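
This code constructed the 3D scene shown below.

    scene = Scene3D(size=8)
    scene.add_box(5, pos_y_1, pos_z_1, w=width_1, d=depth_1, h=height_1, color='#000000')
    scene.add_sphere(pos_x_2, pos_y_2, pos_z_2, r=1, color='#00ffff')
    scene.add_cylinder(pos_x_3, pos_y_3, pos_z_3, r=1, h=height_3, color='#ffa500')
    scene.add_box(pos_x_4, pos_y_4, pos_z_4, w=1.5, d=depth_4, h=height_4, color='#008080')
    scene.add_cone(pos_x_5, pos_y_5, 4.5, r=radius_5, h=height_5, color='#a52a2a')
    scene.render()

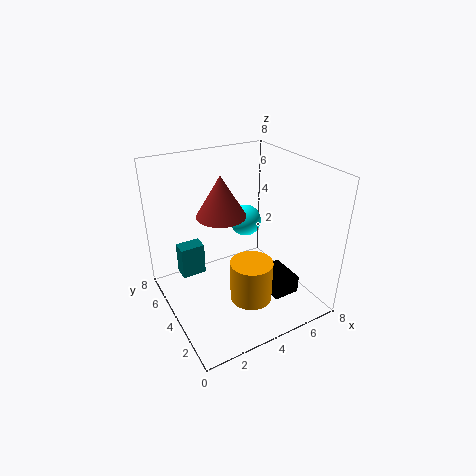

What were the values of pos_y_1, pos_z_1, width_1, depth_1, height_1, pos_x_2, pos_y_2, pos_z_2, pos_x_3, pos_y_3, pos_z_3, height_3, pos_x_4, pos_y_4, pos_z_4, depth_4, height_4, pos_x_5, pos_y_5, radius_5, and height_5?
pos_y_1 = 1.5
pos_z_1 = 1
width_1 = 1.5
depth_1 = 2
height_1 = 1
pos_x_2 = 6
pos_y_2 = 6.5
pos_z_2 = 3.5
pos_x_3 = 3
pos_y_3 = 1
pos_z_3 = 2.5
height_3 = 2
pos_x_4 = 1.5
pos_y_4 = 6.5
pos_z_4 = 0.5
depth_4 = 1
height_4 = 2
pos_x_5 = 4
pos_y_5 = 6
radius_5 = 1.5
height_5 = 2.5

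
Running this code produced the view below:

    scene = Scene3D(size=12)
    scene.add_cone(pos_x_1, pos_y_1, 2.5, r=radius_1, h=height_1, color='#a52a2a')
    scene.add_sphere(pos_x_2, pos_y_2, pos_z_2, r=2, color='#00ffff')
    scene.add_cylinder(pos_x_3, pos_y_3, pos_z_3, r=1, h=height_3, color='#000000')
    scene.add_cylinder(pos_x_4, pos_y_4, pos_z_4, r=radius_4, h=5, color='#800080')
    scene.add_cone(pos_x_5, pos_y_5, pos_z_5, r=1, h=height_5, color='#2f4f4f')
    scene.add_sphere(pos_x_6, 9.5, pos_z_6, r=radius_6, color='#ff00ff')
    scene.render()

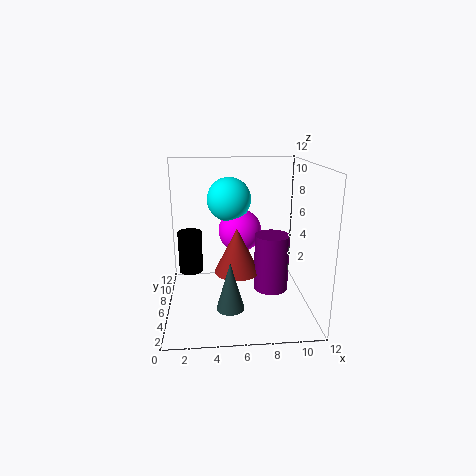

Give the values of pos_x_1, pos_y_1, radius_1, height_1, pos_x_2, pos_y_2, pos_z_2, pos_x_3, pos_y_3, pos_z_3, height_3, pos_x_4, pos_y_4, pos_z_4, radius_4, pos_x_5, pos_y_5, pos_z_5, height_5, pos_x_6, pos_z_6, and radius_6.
pos_x_1 = 6, pos_y_1 = 7, radius_1 = 2, height_1 = 4, pos_x_2 = 5.5, pos_y_2 = 9.5, pos_z_2 = 8.5, pos_x_3 = 2, pos_y_3 = 6.5, pos_z_3 = 3, height_3 = 3.5, pos_x_4 = 9, pos_y_4 = 6.5, pos_z_4 = 1, radius_4 = 1.5, pos_x_5 = 5, pos_y_5 = 1, pos_z_5 = 2.5, height_5 = 3.5, pos_x_6 = 6.5, pos_z_6 = 5.5, radius_6 = 2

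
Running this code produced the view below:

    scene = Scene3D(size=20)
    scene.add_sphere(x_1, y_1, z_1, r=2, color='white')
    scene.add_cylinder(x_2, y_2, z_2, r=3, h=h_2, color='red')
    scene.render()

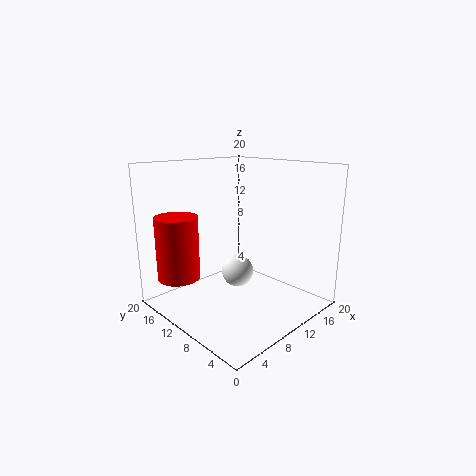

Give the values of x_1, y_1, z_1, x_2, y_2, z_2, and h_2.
x_1 = 7, y_1 = 7, z_1 = 7, x_2 = 4, y_2 = 16, z_2 = 4, h_2 = 9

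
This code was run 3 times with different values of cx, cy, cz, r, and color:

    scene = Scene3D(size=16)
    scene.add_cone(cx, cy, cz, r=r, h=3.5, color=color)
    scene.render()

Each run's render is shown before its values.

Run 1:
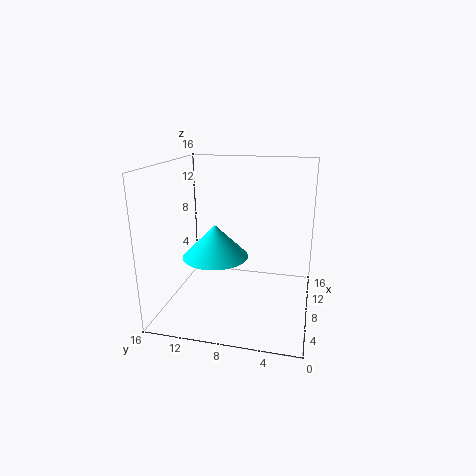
cx = 6, cy = 10, cz = 6.5, r = 3.5, color = 'cyan'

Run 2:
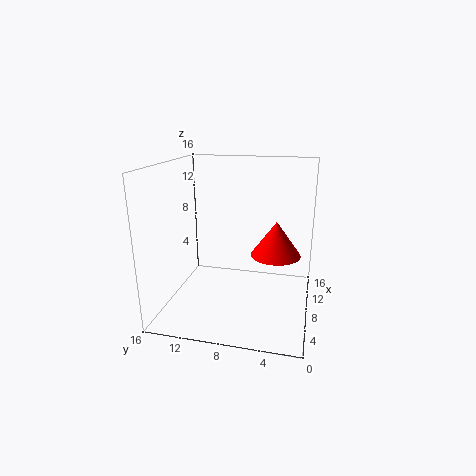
cx = 5.5, cy = 3.5, cz = 7.5, r = 2.5, color = 'red'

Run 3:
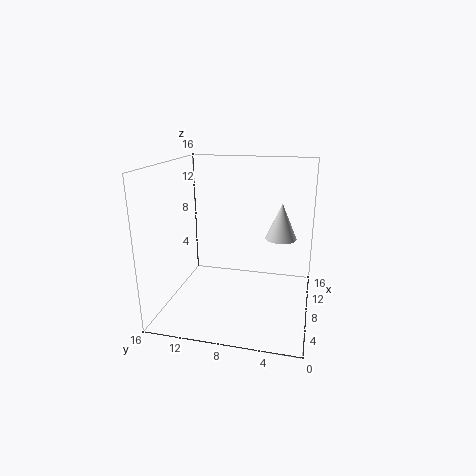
cx = 5, cy = 3, cz = 9.5, r = 1.5, color = 'lightgray'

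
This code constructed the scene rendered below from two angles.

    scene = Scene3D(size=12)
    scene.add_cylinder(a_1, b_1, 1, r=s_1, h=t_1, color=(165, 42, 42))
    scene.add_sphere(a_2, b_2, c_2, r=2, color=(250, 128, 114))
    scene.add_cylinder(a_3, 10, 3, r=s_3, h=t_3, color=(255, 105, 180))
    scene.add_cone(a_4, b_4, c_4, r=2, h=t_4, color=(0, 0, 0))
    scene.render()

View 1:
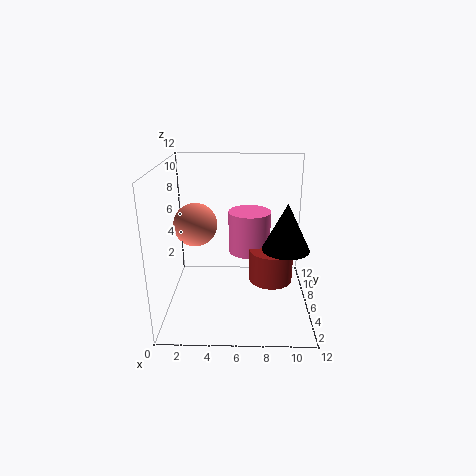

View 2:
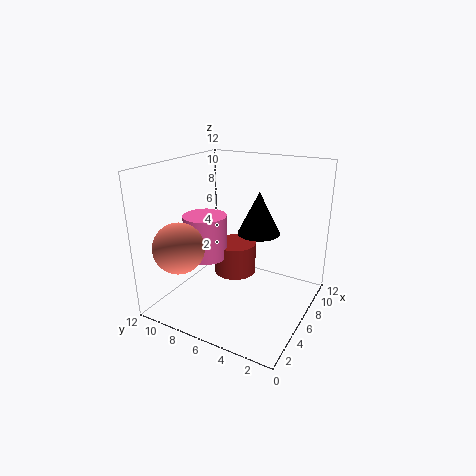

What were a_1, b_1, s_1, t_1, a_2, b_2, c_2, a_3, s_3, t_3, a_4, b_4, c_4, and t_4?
a_1 = 9, b_1 = 8, s_1 = 2, t_1 = 3, a_2 = 2, b_2 = 9, c_2 = 6, a_3 = 7, s_3 = 2, t_3 = 4, a_4 = 10, b_4 = 6, c_4 = 5, t_4 = 4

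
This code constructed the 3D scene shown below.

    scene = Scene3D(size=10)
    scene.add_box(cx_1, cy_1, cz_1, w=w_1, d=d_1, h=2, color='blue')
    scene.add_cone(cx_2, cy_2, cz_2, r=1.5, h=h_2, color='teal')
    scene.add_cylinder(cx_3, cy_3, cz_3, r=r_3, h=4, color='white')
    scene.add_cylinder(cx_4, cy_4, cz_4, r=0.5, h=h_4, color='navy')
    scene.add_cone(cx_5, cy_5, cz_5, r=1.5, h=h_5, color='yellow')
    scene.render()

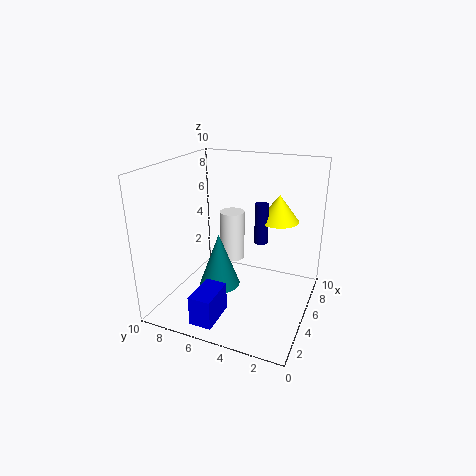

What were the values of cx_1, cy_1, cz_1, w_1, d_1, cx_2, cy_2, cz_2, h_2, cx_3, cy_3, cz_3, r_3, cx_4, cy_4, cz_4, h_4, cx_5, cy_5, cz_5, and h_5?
cx_1 = 0.5, cy_1 = 5, cz_1 = 0.5, w_1 = 2.5, d_1 = 1.5, cx_2 = 5, cy_2 = 6.5, cz_2 = 1, h_2 = 4, cx_3 = 8.5, cy_3 = 7, cz_3 = 1.5, r_3 = 1, cx_4 = 7, cy_4 = 4, cz_4 = 4, h_4 = 3, cx_5 = 8, cy_5 = 3, cz_5 = 5.5, h_5 = 2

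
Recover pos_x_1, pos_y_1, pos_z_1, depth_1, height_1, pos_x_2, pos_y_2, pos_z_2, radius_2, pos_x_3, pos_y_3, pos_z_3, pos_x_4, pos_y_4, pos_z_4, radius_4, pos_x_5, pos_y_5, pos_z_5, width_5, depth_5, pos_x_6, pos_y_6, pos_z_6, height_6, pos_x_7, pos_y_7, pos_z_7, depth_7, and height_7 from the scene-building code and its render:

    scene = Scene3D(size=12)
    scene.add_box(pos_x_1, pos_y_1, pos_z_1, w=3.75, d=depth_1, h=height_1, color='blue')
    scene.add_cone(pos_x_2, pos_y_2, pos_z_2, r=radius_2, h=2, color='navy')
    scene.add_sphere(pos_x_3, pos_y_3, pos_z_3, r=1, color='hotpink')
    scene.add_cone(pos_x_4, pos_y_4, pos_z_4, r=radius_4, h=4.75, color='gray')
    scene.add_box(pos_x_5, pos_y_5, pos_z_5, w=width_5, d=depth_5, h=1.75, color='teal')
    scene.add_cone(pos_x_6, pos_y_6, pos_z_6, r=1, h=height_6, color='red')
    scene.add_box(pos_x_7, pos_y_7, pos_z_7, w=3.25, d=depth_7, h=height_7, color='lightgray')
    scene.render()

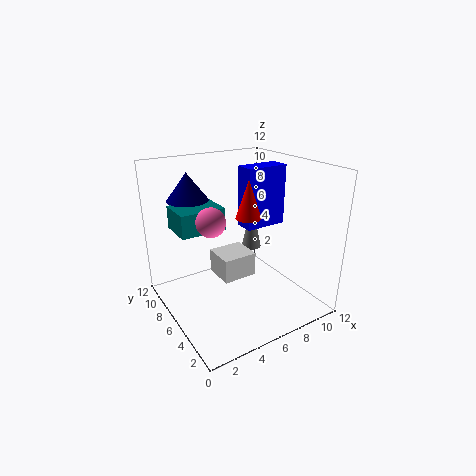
pos_x_1 = 7.25
pos_y_1 = 6.25
pos_z_1 = 6.25
depth_1 = 1.75
height_1 = 5.25
pos_x_2 = 1.75
pos_y_2 = 6
pos_z_2 = 10
radius_2 = 1.5
pos_x_3 = 2
pos_y_3 = 3
pos_z_3 = 9.25
pos_x_4 = 10.5
pos_y_4 = 10.5
pos_z_4 = 2.25
radius_4 = 1
pos_x_5 = 0.75
pos_y_5 = 5
pos_z_5 = 7.5
width_5 = 3.5
depth_5 = 2.75
pos_x_6 = 6
pos_y_6 = 4.5
pos_z_6 = 8.25
height_6 = 3
pos_x_7 = 5.5
pos_y_7 = 7.25
pos_z_7 = 1
depth_7 = 3
height_7 = 2.25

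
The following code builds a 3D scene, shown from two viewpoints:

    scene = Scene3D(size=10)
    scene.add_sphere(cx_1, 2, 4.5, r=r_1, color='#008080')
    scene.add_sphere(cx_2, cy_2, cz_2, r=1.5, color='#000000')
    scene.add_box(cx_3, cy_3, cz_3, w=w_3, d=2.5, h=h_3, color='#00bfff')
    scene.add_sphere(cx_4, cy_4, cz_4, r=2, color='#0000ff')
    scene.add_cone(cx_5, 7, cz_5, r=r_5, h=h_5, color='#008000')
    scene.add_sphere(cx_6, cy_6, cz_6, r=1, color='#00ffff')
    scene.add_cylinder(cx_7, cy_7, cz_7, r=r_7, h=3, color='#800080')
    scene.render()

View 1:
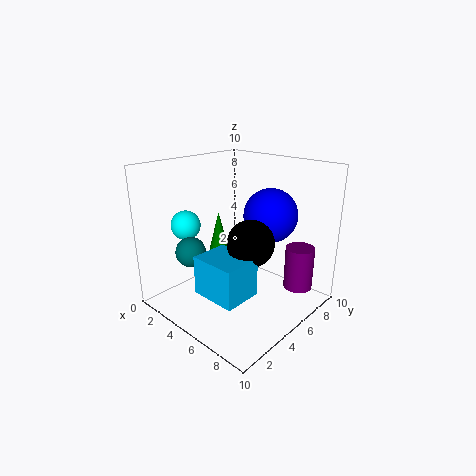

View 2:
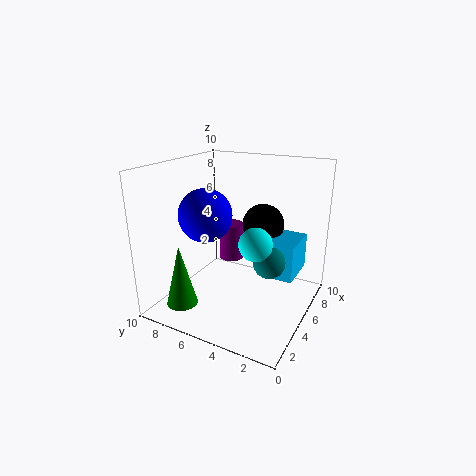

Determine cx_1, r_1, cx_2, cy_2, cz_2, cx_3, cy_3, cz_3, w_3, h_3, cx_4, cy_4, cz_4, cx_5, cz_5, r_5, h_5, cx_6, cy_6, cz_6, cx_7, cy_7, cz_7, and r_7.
cx_1 = 3.5, r_1 = 1, cx_2 = 7, cy_2 = 4, cz_2 = 5.5, cx_3 = 5, cy_3 = 1, cz_3 = 2.5, w_3 = 3, h_3 = 2.5, cx_4 = 5.5, cy_4 = 8, cz_4 = 6, cx_5 = 1, cz_5 = 1.5, r_5 = 1, h_5 = 4, cx_6 = 2.5, cy_6 = 2.5, cz_6 = 6, cx_7 = 8.5, cy_7 = 7.5, cz_7 = 1.5, r_7 = 1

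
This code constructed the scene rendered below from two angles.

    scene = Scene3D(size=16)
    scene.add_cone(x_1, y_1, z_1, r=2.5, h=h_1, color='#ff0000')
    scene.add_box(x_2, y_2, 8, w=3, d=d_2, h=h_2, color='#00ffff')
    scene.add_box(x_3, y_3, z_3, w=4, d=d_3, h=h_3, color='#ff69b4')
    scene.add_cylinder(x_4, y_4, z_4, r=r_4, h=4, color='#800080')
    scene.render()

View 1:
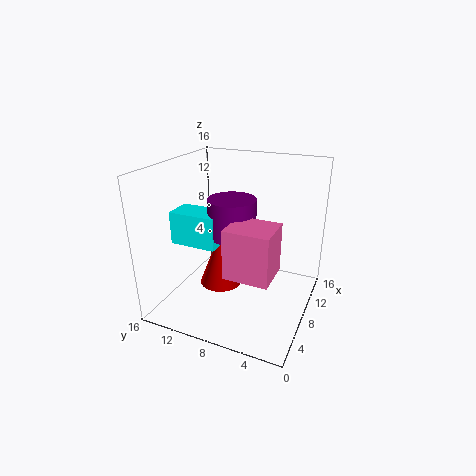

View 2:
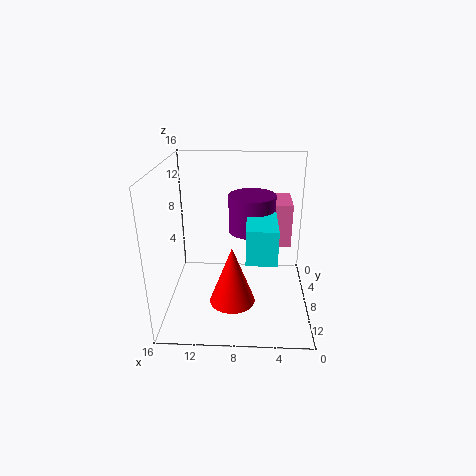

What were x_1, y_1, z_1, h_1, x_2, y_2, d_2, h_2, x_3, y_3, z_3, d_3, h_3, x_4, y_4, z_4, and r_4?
x_1 = 8.5; y_1 = 10.5; z_1 = 1.5; h_1 = 6.5; x_2 = 4; y_2 = 9; d_2 = 5; h_2 = 3.5; x_3 = 2; y_3 = 2.5; z_3 = 6.5; d_3 = 4.5; h_3 = 5; x_4 = 6.5; y_4 = 8; z_4 = 9; r_4 = 2.5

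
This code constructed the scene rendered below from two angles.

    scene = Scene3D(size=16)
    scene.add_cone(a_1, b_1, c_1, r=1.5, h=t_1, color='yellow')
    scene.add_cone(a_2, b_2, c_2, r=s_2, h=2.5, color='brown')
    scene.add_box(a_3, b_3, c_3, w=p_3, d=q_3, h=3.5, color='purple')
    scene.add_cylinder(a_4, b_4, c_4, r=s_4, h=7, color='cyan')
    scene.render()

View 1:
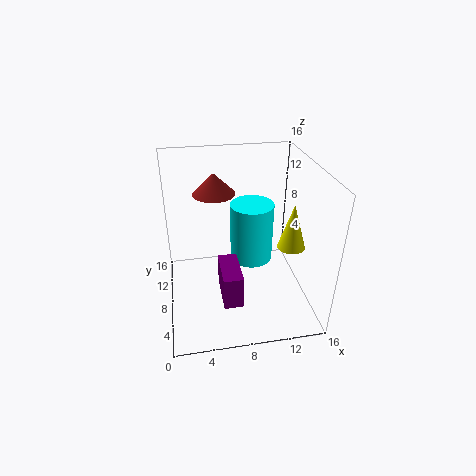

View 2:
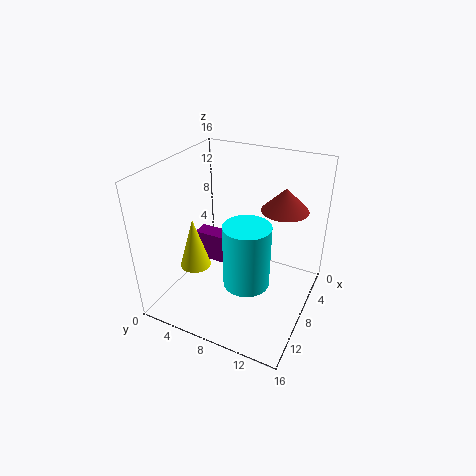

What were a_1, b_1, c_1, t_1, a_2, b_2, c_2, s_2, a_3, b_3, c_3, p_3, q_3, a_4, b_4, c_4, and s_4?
a_1 = 13.5; b_1 = 6; c_1 = 7.5; t_1 = 5; a_2 = 6; b_2 = 12.5; c_2 = 11.5; s_2 = 2.5; a_3 = 5.5; b_3 = 2; c_3 = 3.5; p_3 = 2; q_3 = 4.5; a_4 = 10; b_4 = 10; c_4 = 4; s_4 = 2.5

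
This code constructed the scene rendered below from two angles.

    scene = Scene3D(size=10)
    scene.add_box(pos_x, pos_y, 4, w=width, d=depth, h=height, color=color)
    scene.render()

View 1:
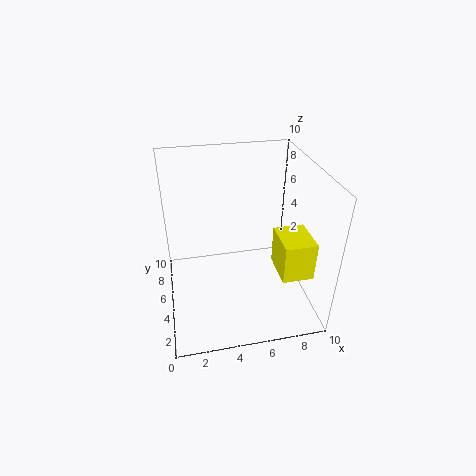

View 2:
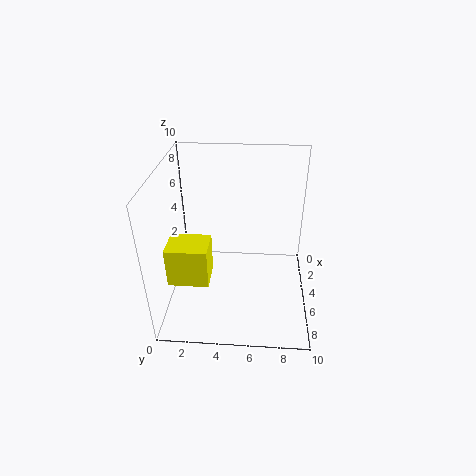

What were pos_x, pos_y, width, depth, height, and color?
pos_x = 7; pos_y = 1; width = 2; depth = 2.5; height = 2.5; color = 'yellow'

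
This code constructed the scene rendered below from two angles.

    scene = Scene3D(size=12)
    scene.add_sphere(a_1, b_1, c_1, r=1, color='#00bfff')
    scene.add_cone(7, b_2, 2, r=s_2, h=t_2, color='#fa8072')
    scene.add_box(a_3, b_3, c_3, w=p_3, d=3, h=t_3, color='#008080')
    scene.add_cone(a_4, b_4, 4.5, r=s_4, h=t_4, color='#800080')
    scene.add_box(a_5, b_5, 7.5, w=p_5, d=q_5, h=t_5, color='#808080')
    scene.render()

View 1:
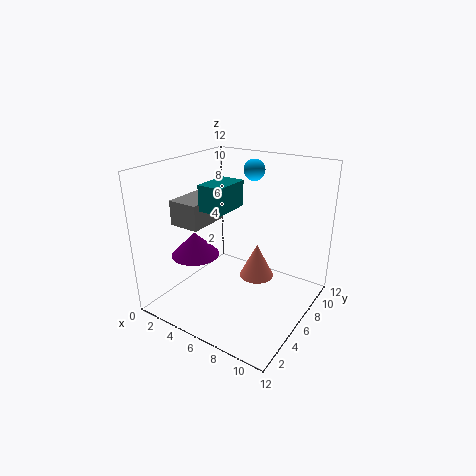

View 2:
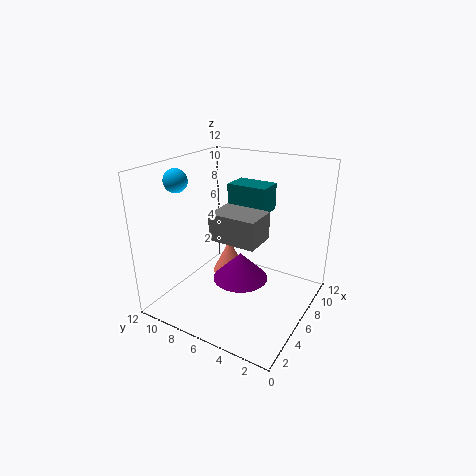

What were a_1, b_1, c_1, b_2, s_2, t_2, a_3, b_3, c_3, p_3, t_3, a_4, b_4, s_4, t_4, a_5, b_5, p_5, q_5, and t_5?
a_1 = 4.5; b_1 = 11; c_1 = 10.5; b_2 = 7.5; s_2 = 1.5; t_2 = 3; a_3 = 4.5; b_3 = 3; c_3 = 9; p_3 = 2; t_3 = 2; a_4 = 3; b_4 = 4; s_4 = 2; t_4 = 2; a_5 = 2; b_5 = 2.5; p_5 = 2.5; q_5 = 3.5; t_5 = 2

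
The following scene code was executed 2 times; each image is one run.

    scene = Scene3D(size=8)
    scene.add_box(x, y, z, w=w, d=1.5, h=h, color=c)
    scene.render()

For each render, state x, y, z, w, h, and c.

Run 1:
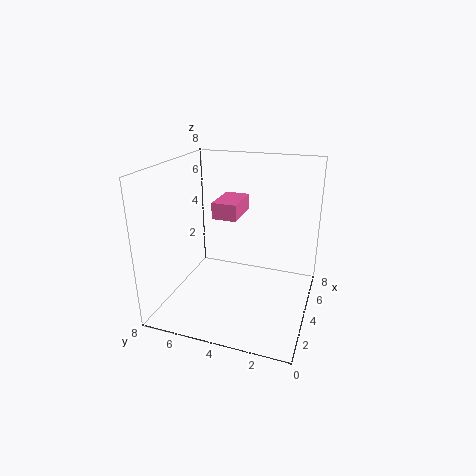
x = 5; y = 4.5; z = 4.5; w = 2.5; h = 1; c = 'hotpink'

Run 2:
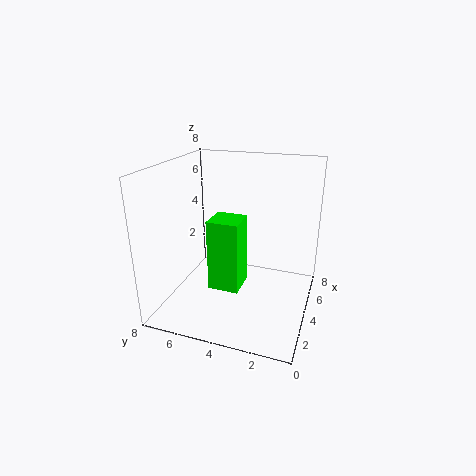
x = 1; y = 3; z = 2.5; w = 1.5; h = 3.5; c = 'lime'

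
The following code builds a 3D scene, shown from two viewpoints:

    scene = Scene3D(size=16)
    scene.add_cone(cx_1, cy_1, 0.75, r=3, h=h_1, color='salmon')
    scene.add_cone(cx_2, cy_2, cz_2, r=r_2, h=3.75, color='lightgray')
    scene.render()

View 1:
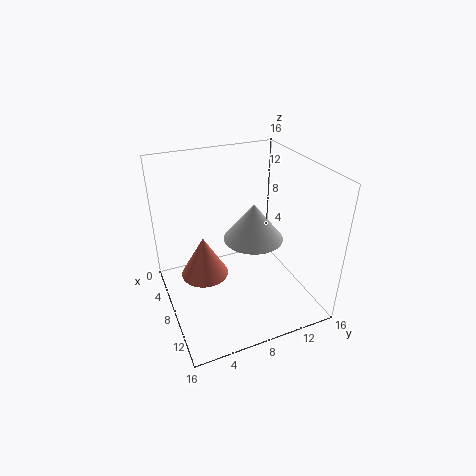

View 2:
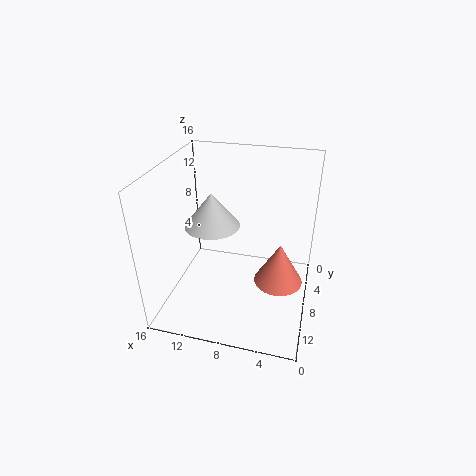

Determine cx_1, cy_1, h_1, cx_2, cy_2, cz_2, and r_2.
cx_1 = 3.5, cy_1 = 5.25, h_1 = 5.25, cx_2 = 10.75, cy_2 = 8.5, cz_2 = 9.5, r_2 = 3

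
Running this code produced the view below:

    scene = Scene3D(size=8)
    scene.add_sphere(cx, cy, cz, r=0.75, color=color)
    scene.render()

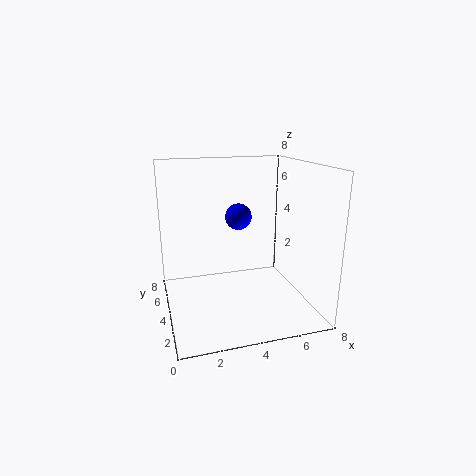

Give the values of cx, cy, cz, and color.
cx = 4.25; cy = 4.75; cz = 5; color = 'blue'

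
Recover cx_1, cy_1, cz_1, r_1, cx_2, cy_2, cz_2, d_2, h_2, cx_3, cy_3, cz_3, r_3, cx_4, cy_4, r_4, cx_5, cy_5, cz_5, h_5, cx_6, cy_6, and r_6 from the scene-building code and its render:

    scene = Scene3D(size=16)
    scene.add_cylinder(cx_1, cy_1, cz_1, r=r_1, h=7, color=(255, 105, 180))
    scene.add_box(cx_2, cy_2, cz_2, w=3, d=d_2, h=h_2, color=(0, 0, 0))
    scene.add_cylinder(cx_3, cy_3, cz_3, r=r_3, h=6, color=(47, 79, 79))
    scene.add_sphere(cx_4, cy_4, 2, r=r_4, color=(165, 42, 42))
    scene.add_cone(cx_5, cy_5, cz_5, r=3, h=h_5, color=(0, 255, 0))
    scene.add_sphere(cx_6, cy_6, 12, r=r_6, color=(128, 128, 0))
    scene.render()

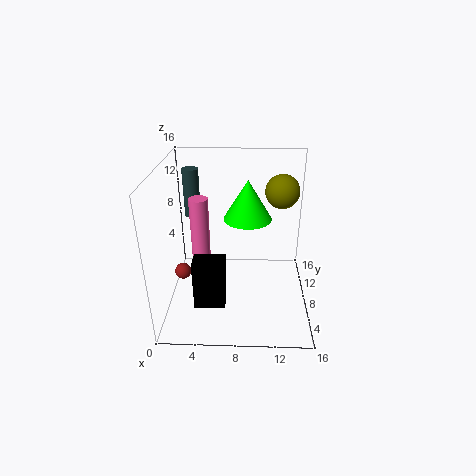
cx_1 = 4
cy_1 = 7
cz_1 = 6
r_1 = 1
cx_2 = 4
cy_2 = 1
cz_2 = 4
d_2 = 2
h_2 = 5
cx_3 = 2
cy_3 = 14
cz_3 = 8
r_3 = 1
cx_4 = 1
cy_4 = 10
r_4 = 1
cx_5 = 9
cy_5 = 13
cz_5 = 8
h_5 = 5
cx_6 = 13
cy_6 = 12
r_6 = 2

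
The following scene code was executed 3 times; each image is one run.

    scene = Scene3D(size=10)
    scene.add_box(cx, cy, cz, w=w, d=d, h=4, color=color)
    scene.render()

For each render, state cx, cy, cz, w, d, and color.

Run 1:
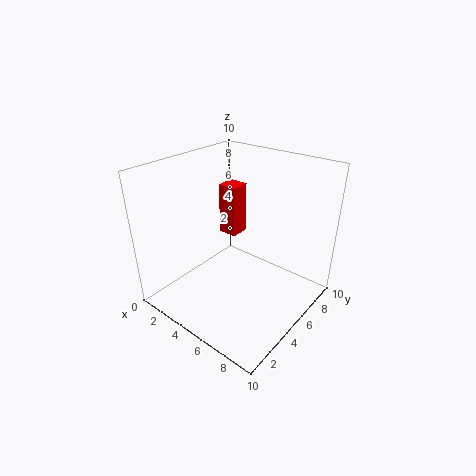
cx = 1.5
cy = 7
cz = 3.5
w = 1.5
d = 1.5
color = 'red'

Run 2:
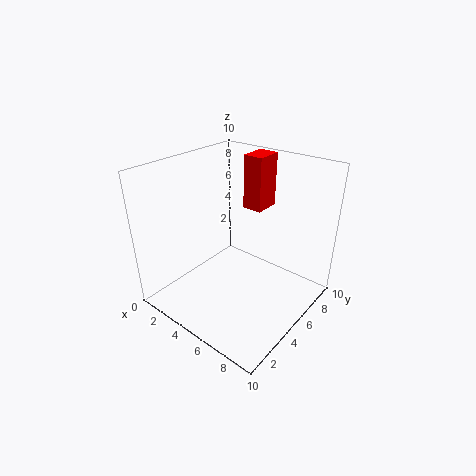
cx = 3.5
cy = 7.5
cz = 6
w = 1.5
d = 2
color = 'red'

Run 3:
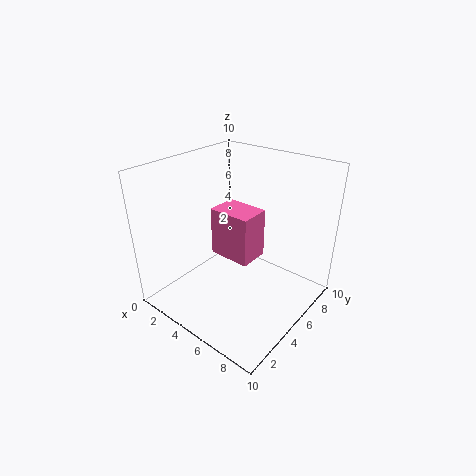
cx = 1
cy = 6.5
cz = 1.5
w = 3.5
d = 2.5
color = 'hotpink'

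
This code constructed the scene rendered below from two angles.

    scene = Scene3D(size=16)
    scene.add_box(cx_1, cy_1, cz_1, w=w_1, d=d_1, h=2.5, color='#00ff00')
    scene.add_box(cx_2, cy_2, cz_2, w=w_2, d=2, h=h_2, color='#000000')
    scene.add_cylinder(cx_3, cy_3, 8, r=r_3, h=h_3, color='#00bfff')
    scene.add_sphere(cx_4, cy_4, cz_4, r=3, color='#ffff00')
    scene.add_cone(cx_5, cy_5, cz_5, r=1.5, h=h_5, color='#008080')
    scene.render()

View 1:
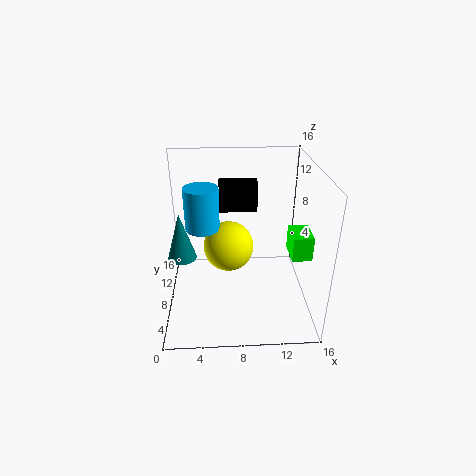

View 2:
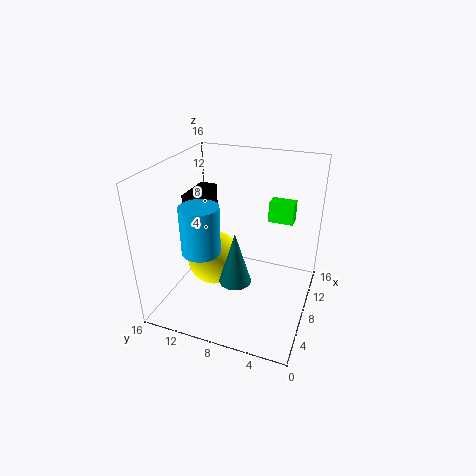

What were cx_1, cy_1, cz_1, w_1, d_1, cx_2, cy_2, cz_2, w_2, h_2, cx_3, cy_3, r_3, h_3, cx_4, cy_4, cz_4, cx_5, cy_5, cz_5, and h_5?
cx_1 = 13; cy_1 = 3; cz_1 = 8; w_1 = 2; d_1 = 3; cx_2 = 6; cy_2 = 11.5; cz_2 = 9.5; w_2 = 4.5; h_2 = 3.5; cx_3 = 4; cy_3 = 10.5; r_3 = 2; h_3 = 5; cx_4 = 7; cy_4 = 10.5; cz_4 = 5.5; cx_5 = 2; cy_5 = 6; cz_5 = 7; h_5 = 5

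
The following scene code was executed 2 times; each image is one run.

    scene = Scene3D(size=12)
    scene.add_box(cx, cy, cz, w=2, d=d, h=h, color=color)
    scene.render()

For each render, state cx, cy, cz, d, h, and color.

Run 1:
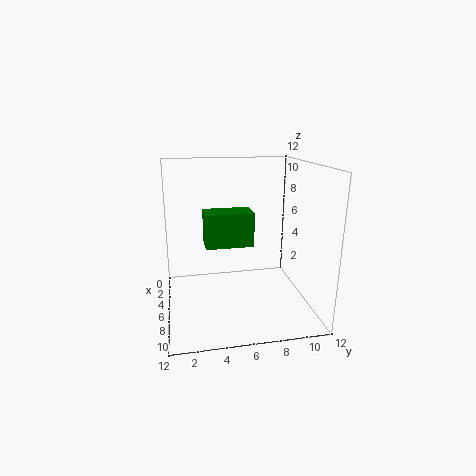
cx = 7.5, cy = 3, cz = 6.5, d = 3.5, h = 2.5, color = 'green'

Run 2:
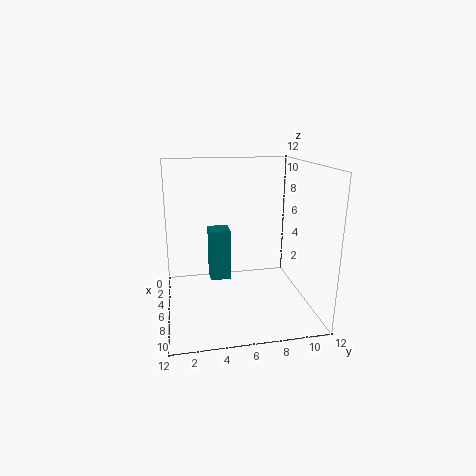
cx = 0.5, cy = 4, cz = 0.5, d = 2, h = 5, color = 'teal'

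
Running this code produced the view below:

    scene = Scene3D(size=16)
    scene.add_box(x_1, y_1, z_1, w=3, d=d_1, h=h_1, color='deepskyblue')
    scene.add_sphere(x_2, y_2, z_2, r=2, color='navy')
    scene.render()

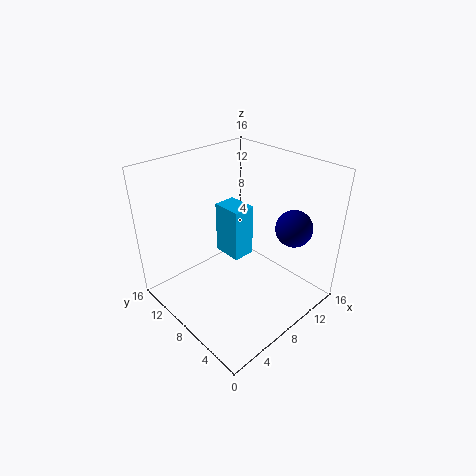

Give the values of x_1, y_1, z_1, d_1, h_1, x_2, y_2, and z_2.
x_1 = 11
y_1 = 11.5
z_1 = 1.5
d_1 = 4
h_1 = 7
x_2 = 12
y_2 = 3.5
z_2 = 9.5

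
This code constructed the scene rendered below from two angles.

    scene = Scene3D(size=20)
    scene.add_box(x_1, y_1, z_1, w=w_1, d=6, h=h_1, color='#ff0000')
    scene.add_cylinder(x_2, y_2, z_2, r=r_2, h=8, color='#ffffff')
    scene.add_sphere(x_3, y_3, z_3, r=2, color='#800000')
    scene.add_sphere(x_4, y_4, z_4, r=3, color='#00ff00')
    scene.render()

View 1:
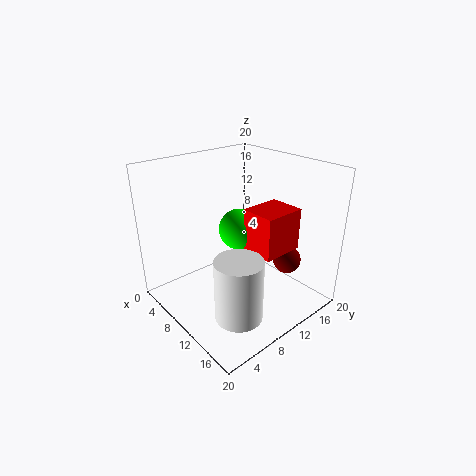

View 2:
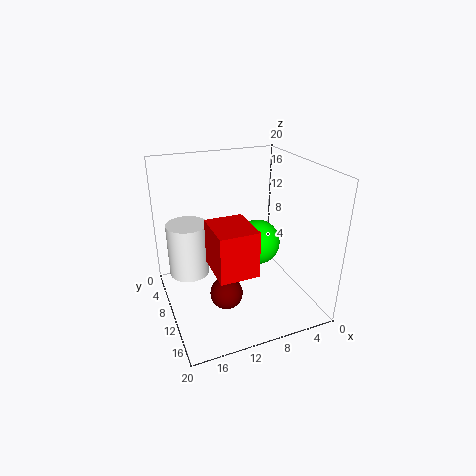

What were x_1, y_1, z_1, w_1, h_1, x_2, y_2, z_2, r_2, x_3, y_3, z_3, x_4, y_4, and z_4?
x_1 = 10; y_1 = 11; z_1 = 8; w_1 = 5; h_1 = 6; x_2 = 16; y_2 = 5; z_2 = 3; r_2 = 3; x_3 = 14; y_3 = 16; z_3 = 6; x_4 = 8; y_4 = 12; z_4 = 10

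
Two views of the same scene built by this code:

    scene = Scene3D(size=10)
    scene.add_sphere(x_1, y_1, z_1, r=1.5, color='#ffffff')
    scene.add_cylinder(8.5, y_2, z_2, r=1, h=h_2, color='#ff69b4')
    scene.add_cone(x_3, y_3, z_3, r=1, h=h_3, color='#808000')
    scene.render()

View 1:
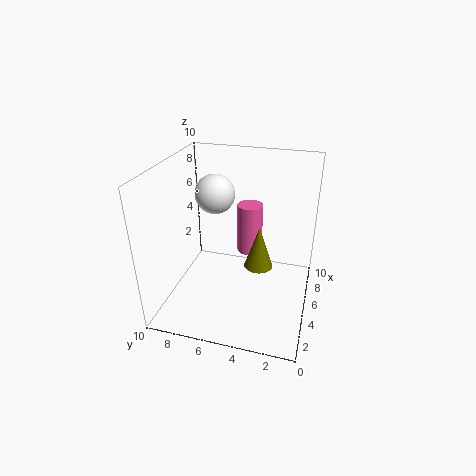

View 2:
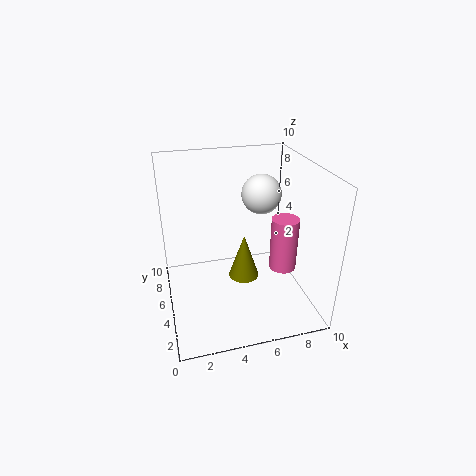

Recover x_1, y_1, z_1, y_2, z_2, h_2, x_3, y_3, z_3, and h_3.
x_1 = 7.5, y_1 = 7.5, z_1 = 7, y_2 = 5, z_2 = 2, h_2 = 4, x_3 = 5, y_3 = 3.5, z_3 = 3, h_3 = 3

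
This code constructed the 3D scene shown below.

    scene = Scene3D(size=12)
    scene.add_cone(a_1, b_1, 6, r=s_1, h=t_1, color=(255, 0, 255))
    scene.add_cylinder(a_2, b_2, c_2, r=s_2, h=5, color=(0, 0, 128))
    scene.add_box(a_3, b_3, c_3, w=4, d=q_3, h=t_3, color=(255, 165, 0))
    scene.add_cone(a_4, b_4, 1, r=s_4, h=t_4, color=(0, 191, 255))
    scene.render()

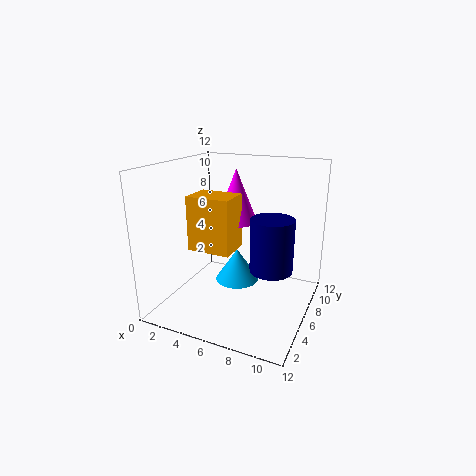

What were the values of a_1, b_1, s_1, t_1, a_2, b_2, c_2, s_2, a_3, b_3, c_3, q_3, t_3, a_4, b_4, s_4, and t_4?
a_1 = 4, b_1 = 10, s_1 = 2, t_1 = 5, a_2 = 8, b_2 = 9, c_2 = 2, s_2 = 2, a_3 = 1, b_3 = 6, c_3 = 4, q_3 = 3, t_3 = 5, a_4 = 5, b_4 = 8, s_4 = 2, t_4 = 3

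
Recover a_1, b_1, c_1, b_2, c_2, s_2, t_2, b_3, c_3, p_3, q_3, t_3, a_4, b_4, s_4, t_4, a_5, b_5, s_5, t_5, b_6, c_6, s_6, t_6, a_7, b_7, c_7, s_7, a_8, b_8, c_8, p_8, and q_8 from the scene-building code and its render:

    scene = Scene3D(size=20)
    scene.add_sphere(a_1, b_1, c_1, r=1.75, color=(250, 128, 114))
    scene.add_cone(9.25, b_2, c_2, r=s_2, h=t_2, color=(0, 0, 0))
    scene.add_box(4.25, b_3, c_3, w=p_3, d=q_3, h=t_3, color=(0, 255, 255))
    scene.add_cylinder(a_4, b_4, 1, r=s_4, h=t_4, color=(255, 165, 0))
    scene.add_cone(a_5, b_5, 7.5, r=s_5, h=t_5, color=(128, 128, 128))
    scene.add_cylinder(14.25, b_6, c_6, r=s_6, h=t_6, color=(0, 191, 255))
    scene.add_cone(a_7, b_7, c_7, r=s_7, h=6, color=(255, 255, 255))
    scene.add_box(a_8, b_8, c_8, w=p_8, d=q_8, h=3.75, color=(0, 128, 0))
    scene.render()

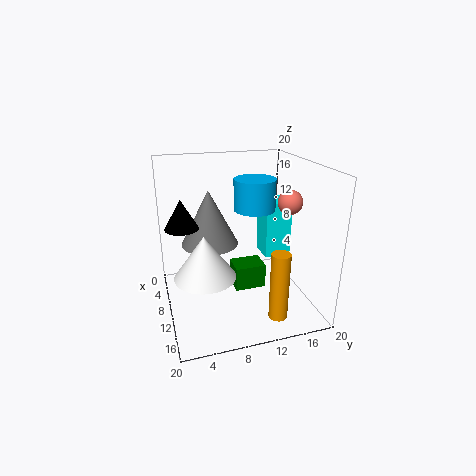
a_1 = 10.25, b_1 = 17.5, c_1 = 14.5, b_2 = 2.5, c_2 = 12, s_2 = 2.25, t_2 = 4, b_3 = 15, c_3 = 5.25, p_3 = 4, q_3 = 4, t_3 = 8.5, a_4 = 16.75, b_4 = 13.5, s_4 = 1.25, t_4 = 9.25, a_5 = 5.25, b_5 = 7, s_5 = 4.25, t_5 = 8.25, b_6 = 10.75, c_6 = 15.5, s_6 = 2.5, t_6 = 3.75, a_7 = 11, b_7 = 5, c_7 = 5.25, s_7 = 4.25, a_8 = 4.75, b_8 = 10.25, c_8 = 0.25, p_8 = 3.75, q_8 = 4.75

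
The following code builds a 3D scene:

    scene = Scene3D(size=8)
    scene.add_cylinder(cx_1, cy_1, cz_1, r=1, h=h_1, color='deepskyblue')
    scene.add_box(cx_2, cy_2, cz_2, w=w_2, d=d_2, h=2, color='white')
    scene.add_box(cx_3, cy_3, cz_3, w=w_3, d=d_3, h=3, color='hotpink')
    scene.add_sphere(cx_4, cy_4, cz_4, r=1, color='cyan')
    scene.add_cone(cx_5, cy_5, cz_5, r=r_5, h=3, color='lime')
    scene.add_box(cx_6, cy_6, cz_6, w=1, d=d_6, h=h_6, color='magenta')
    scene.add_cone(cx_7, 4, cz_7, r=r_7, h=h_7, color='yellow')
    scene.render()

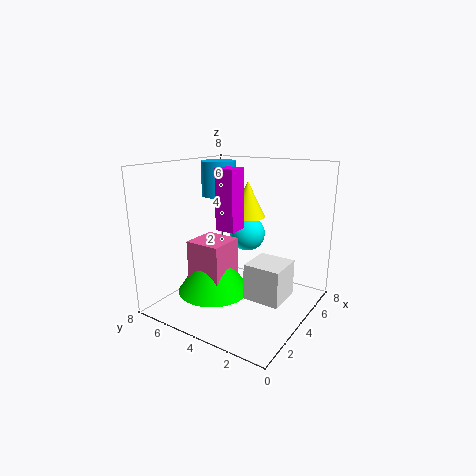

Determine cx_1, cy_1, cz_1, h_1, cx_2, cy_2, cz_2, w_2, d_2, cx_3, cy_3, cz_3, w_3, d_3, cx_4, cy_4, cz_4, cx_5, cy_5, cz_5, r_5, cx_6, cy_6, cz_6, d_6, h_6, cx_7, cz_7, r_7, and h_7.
cx_1 = 5; cy_1 = 6; cz_1 = 6; h_1 = 2; cx_2 = 3; cy_2 = 1; cz_2 = 1; w_2 = 2; d_2 = 2; cx_3 = 2; cy_3 = 4; cz_3 = 1; w_3 = 2; d_3 = 2; cx_4 = 5; cy_4 = 4; cz_4 = 4; cx_5 = 3; cy_5 = 5; cz_5 = 1; r_5 = 2; cx_6 = 2; cy_6 = 3; cz_6 = 5; d_6 = 1; h_6 = 3; cx_7 = 5; cz_7 = 5; r_7 = 1; h_7 = 2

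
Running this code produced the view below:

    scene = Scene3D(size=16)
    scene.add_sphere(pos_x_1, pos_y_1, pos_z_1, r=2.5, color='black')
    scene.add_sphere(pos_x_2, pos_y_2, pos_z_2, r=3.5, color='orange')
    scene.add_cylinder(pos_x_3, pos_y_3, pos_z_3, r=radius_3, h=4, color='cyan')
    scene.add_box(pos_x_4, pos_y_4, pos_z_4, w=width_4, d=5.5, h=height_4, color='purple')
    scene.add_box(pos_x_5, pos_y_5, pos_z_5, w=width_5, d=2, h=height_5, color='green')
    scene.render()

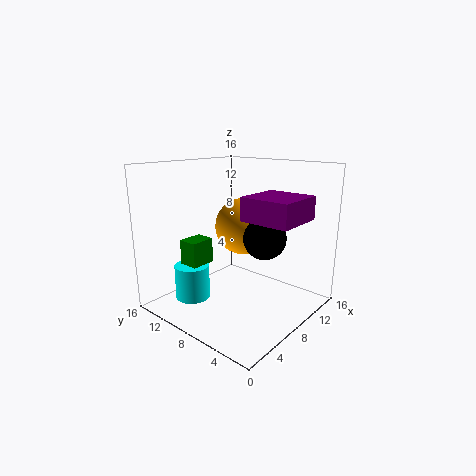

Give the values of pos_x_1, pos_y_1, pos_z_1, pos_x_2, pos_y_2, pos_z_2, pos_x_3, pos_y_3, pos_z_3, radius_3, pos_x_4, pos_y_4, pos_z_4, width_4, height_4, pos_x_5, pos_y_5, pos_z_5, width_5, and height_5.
pos_x_1 = 11
pos_y_1 = 6.5
pos_z_1 = 7.5
pos_x_2 = 12
pos_y_2 = 10.5
pos_z_2 = 8
pos_x_3 = 5
pos_y_3 = 12.5
pos_z_3 = 0.5
radius_3 = 2
pos_x_4 = 6.5
pos_y_4 = 1
pos_z_4 = 10.5
width_4 = 5.5
height_4 = 2.5
pos_x_5 = 1.5
pos_y_5 = 8
pos_z_5 = 6.5
width_5 = 2.5
height_5 = 2.5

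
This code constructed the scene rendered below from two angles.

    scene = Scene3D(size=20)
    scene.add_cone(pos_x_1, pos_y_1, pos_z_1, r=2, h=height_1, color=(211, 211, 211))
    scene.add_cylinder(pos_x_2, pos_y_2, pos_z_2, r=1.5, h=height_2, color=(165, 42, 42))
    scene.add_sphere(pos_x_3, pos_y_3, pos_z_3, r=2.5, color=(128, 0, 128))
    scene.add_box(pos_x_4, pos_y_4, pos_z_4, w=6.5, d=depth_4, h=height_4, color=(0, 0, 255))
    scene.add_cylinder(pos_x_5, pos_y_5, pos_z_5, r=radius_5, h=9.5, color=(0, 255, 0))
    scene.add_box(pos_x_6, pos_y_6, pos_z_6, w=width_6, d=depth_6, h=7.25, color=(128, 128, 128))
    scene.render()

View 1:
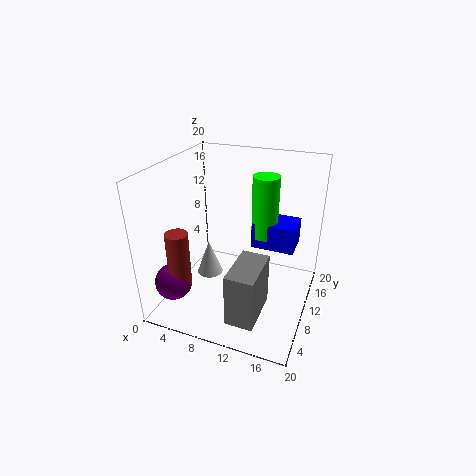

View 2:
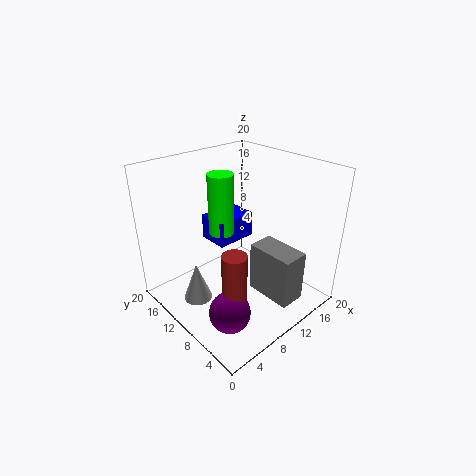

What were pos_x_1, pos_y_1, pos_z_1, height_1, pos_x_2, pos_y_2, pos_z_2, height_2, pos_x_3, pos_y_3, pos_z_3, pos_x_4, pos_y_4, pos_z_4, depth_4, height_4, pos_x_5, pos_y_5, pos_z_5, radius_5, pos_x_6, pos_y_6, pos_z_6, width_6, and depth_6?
pos_x_1 = 4.25, pos_y_1 = 12.25, pos_z_1 = 1.5, height_1 = 5.5, pos_x_2 = 4, pos_y_2 = 4, pos_z_2 = 4.75, height_2 = 7.75, pos_x_3 = 3, pos_y_3 = 3.75, pos_z_3 = 5, pos_x_4 = 10.5, pos_y_4 = 14.25, pos_z_4 = 6.25, depth_4 = 4.75, height_4 = 4, pos_x_5 = 12, pos_y_5 = 16, pos_z_5 = 7.75, radius_5 = 2, pos_x_6 = 11.25, pos_y_6 = 2, pos_z_6 = 1.75, width_6 = 3.75, depth_6 = 6.75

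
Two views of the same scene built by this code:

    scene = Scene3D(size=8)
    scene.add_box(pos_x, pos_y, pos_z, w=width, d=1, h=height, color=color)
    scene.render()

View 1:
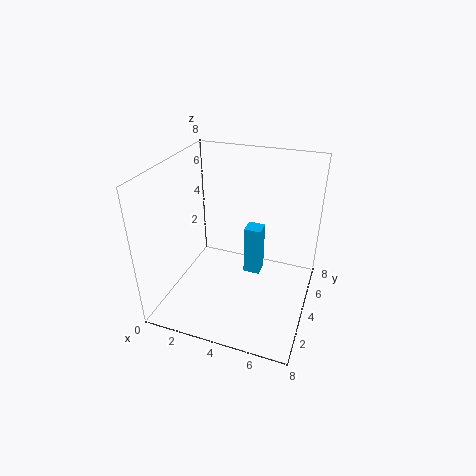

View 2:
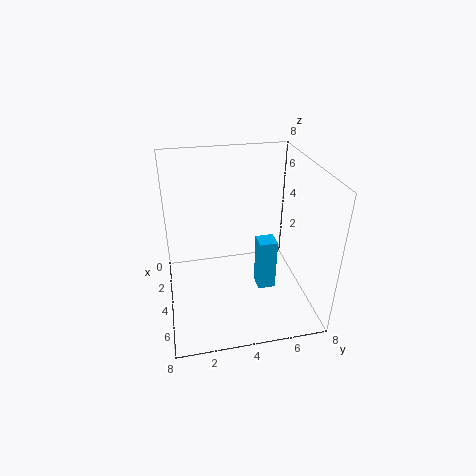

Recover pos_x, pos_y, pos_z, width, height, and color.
pos_x = 4; pos_y = 5; pos_z = 1; width = 1; height = 3; color = 'deepskyblue'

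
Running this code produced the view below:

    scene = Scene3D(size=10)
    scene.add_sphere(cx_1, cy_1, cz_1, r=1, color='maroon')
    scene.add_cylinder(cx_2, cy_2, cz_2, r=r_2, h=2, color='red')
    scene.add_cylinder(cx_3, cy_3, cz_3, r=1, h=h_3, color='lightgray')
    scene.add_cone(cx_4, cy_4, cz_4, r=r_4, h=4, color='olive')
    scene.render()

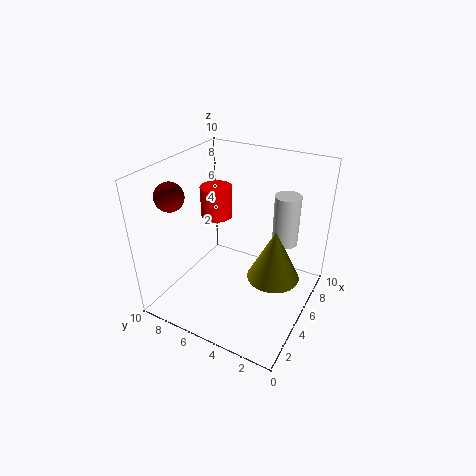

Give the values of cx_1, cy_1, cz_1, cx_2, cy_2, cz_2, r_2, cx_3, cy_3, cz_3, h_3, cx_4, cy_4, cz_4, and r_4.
cx_1 = 3, cy_1 = 9, cz_1 = 8, cx_2 = 4, cy_2 = 6, cz_2 = 7, r_2 = 1, cx_3 = 9, cy_3 = 3, cz_3 = 3, h_3 = 4, cx_4 = 7, cy_4 = 3, cz_4 = 1, r_4 = 2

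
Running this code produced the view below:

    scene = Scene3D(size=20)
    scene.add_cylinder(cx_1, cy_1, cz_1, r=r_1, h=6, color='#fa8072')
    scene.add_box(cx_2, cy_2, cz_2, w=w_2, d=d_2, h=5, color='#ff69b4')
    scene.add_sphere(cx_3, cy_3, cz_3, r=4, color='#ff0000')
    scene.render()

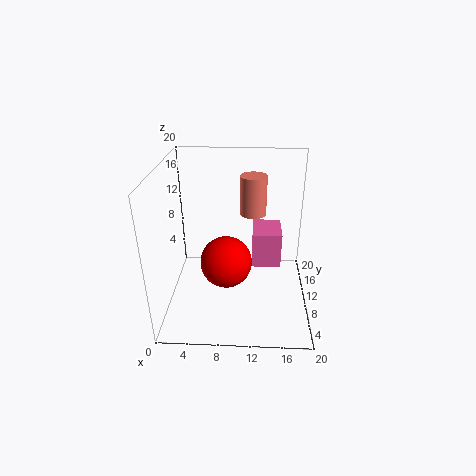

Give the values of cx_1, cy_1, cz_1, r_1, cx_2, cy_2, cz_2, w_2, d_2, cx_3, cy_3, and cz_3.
cx_1 = 12; cy_1 = 16; cz_1 = 11; r_1 = 2; cx_2 = 12; cy_2 = 9; cz_2 = 6; w_2 = 4; d_2 = 5; cx_3 = 8; cy_3 = 13; cz_3 = 4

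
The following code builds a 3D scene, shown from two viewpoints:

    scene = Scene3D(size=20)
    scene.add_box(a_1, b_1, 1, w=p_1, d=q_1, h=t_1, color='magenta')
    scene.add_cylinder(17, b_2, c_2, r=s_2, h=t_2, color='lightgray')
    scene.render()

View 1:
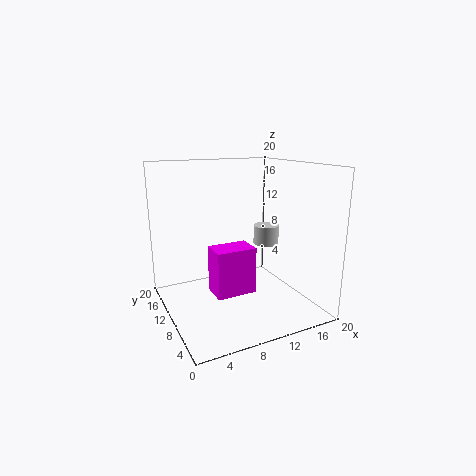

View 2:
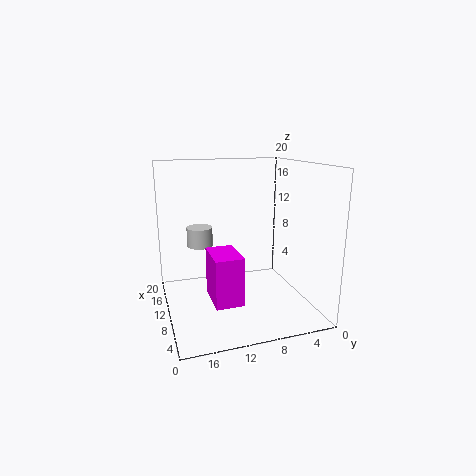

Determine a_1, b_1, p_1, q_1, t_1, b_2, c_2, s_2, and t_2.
a_1 = 7
b_1 = 10
p_1 = 6
q_1 = 4
t_1 = 7
b_2 = 14
c_2 = 7
s_2 = 2
t_2 = 3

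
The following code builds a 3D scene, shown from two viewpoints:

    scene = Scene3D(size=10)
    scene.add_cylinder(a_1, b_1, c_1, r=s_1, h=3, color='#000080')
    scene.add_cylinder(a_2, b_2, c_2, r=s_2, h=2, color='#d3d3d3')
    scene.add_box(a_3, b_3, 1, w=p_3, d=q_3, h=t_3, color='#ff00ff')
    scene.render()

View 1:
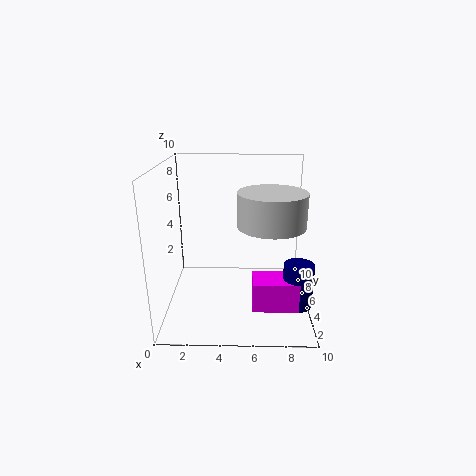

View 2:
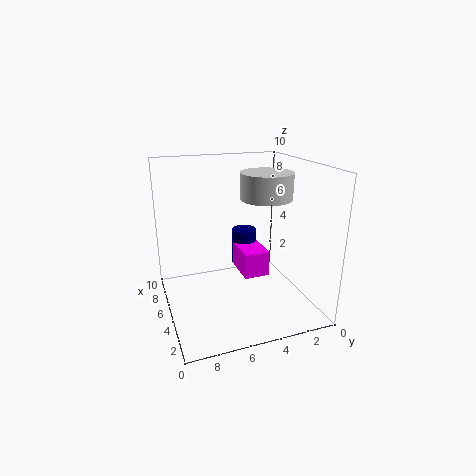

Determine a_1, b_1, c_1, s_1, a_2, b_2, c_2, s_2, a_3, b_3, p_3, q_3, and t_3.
a_1 = 9, b_1 = 3, c_1 = 1, s_1 = 1, a_2 = 7, b_2 = 2, c_2 = 7, s_2 = 2, a_3 = 6, b_3 = 2, p_3 = 3, q_3 = 2, t_3 = 2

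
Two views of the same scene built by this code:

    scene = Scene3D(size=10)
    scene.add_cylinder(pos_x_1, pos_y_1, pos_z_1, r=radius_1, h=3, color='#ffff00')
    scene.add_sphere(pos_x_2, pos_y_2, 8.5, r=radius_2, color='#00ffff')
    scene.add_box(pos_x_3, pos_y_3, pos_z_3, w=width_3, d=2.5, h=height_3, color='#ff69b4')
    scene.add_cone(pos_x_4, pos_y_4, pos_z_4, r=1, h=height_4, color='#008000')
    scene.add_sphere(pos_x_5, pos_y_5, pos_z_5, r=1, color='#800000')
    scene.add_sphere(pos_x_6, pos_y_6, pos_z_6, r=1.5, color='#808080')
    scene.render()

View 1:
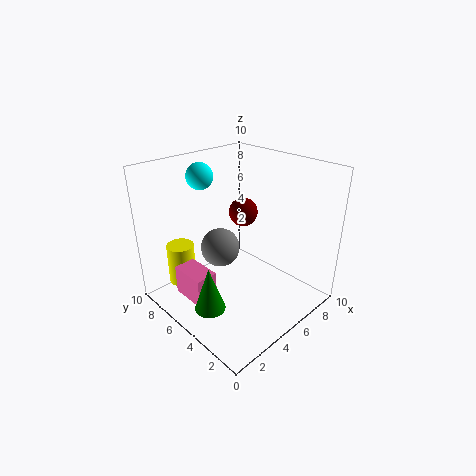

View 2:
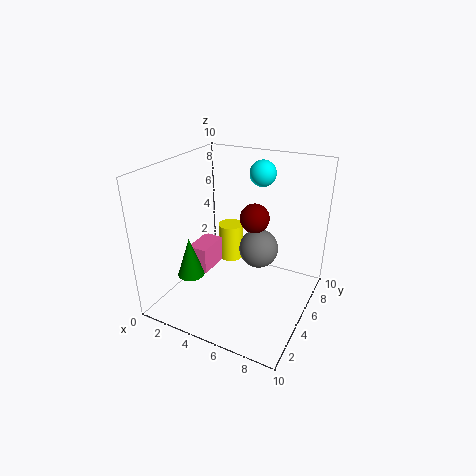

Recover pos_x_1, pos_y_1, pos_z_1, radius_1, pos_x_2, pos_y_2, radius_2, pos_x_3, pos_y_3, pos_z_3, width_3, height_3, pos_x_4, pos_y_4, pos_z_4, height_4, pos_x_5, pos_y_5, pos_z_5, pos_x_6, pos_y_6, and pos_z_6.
pos_x_1 = 2.5
pos_y_1 = 8.5
pos_z_1 = 1
radius_1 = 1
pos_x_2 = 5
pos_y_2 = 9
radius_2 = 1
pos_x_3 = 1
pos_y_3 = 4.5
pos_z_3 = 1.5
width_3 = 1.5
height_3 = 2
pos_x_4 = 1.5
pos_y_4 = 4
pos_z_4 = 1.5
height_4 = 3
pos_x_5 = 6
pos_y_5 = 5.5
pos_z_5 = 6.5
pos_x_6 = 5.5
pos_y_6 = 7.5
pos_z_6 = 3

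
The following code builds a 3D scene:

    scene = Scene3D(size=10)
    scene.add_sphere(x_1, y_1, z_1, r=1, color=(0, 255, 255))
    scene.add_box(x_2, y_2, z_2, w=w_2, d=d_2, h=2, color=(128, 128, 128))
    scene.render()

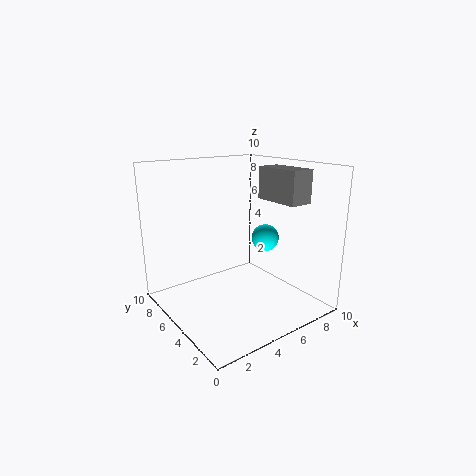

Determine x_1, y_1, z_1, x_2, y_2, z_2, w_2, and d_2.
x_1 = 7.5
y_1 = 5
z_1 = 4.5
x_2 = 5.5
y_2 = 0.5
z_2 = 8
w_2 = 1.5
d_2 = 3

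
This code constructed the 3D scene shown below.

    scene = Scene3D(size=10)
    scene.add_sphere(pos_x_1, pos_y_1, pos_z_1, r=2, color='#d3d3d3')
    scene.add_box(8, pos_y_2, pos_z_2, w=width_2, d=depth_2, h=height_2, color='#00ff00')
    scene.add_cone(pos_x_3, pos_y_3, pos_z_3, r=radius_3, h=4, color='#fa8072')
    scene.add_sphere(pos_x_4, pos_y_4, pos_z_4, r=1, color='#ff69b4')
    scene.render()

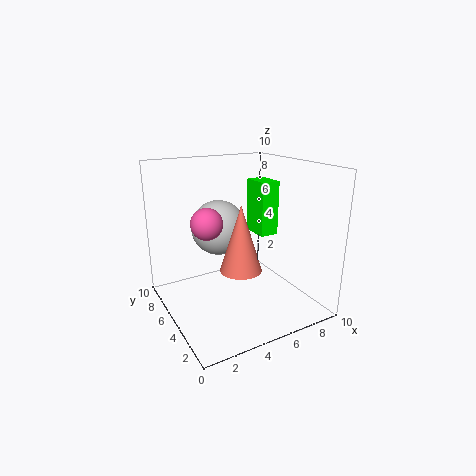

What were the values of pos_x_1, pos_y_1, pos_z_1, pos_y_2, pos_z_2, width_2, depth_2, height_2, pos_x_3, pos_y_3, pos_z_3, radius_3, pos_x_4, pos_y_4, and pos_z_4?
pos_x_1 = 4.5; pos_y_1 = 7; pos_z_1 = 5.25; pos_y_2 = 6.5; pos_z_2 = 4; width_2 = 1.5; depth_2 = 2.25; height_2 = 4.25; pos_x_3 = 3.5; pos_y_3 = 2; pos_z_3 = 4.25; radius_3 = 1.25; pos_x_4 = 2.25; pos_y_4 = 4; pos_z_4 = 6.75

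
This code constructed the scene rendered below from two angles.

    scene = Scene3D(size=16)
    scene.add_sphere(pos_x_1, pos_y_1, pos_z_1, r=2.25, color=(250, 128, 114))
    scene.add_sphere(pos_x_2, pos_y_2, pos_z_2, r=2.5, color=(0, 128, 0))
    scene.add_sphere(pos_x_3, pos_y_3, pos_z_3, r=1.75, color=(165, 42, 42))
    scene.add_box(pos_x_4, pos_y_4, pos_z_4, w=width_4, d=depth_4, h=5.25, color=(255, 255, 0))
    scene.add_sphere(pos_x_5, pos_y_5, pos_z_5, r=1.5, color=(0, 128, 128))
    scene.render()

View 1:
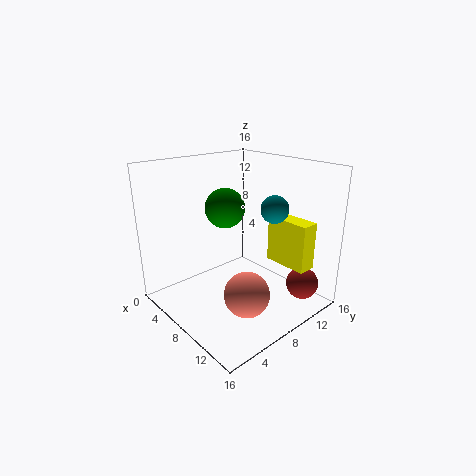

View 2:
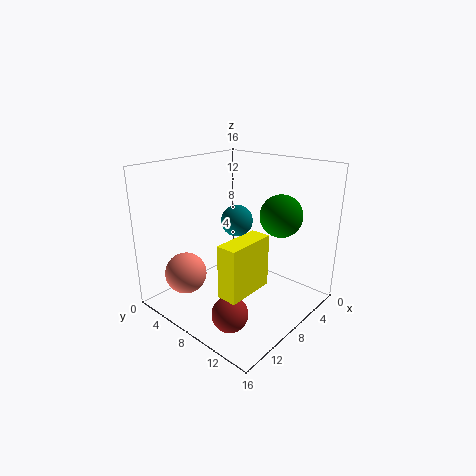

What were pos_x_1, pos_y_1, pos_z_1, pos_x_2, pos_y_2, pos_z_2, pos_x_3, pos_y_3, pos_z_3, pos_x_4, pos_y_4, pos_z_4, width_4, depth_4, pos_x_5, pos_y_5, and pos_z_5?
pos_x_1 = 13; pos_y_1 = 4.75; pos_z_1 = 4.5; pos_x_2 = 3; pos_y_2 = 10.25; pos_z_2 = 9.75; pos_x_3 = 14; pos_y_3 = 12.25; pos_z_3 = 3.25; pos_x_4 = 9.5; pos_y_4 = 11.25; pos_z_4 = 5; width_4 = 5; depth_4 = 2; pos_x_5 = 11; pos_y_5 = 10.5; pos_z_5 = 11.5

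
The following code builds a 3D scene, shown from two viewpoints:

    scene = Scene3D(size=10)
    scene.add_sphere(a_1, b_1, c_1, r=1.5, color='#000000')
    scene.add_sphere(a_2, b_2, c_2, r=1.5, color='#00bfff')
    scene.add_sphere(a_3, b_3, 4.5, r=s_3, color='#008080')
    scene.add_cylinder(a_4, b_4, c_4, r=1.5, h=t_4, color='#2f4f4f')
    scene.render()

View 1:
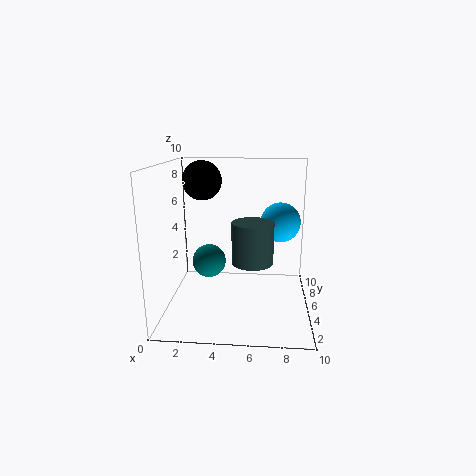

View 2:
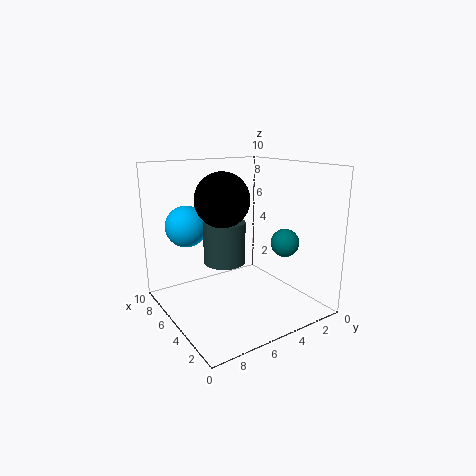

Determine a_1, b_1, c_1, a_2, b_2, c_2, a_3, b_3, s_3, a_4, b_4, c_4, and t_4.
a_1 = 2; b_1 = 8; c_1 = 8.5; a_2 = 8; b_2 = 7.5; c_2 = 5.5; a_3 = 3.5; b_3 = 2; s_3 = 1; a_4 = 6; b_4 = 5.5; c_4 = 3; t_4 = 3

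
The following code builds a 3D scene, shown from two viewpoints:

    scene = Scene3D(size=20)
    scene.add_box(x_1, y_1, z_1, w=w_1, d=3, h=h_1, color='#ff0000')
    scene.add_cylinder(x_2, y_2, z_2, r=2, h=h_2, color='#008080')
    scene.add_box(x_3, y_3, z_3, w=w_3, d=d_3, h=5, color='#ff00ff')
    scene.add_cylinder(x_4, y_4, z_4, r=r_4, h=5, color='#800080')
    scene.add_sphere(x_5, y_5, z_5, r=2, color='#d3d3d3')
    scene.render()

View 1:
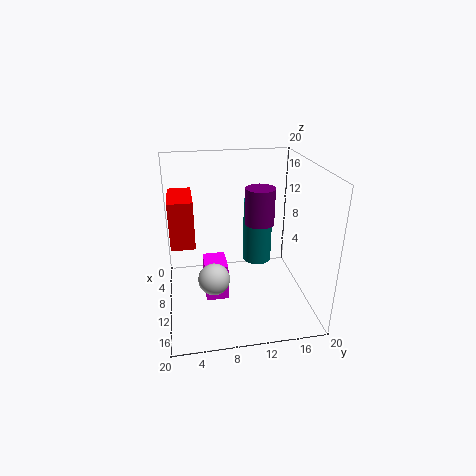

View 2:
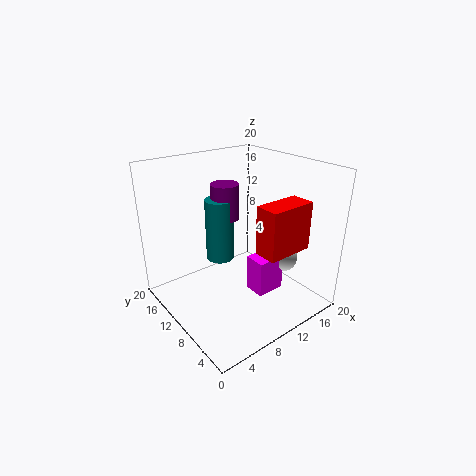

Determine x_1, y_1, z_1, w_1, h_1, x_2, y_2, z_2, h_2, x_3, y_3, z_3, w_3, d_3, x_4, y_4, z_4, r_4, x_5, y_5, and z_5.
x_1 = 8
y_1 = 1
z_1 = 11
w_1 = 6
h_1 = 6
x_2 = 9
y_2 = 13
z_2 = 6
h_2 = 9
x_3 = 10
y_3 = 5
z_3 = 3
w_3 = 4
d_3 = 3
x_4 = 10
y_4 = 13
z_4 = 12
r_4 = 2
x_5 = 15
y_5 = 6
z_5 = 7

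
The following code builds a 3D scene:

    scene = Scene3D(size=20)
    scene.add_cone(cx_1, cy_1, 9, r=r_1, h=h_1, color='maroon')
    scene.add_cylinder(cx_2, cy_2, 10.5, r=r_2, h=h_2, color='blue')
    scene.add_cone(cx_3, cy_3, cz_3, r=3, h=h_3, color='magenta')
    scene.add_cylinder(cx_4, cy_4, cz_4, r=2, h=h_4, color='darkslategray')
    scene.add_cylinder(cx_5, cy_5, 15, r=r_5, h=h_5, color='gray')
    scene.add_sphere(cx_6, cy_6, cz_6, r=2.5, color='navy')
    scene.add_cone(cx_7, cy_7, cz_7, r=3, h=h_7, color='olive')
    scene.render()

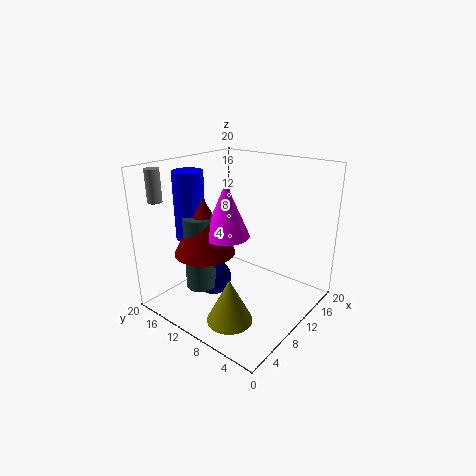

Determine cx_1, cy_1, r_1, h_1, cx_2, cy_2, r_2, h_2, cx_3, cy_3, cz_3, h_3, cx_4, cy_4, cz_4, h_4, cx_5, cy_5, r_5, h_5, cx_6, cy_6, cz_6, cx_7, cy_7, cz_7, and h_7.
cx_1 = 5.5
cy_1 = 12
r_1 = 4
h_1 = 7.5
cx_2 = 5.5
cy_2 = 14.5
r_2 = 2
h_2 = 9
cx_3 = 7
cy_3 = 9.5
cz_3 = 11.5
h_3 = 7
cx_4 = 5
cy_4 = 12.5
cz_4 = 4
h_4 = 10
cx_5 = 3.5
cy_5 = 19
r_5 = 1
h_5 = 4.5
cx_6 = 7.5
cy_6 = 12.5
cz_6 = 4
cx_7 = 4.5
cy_7 = 7
cz_7 = 1
h_7 = 6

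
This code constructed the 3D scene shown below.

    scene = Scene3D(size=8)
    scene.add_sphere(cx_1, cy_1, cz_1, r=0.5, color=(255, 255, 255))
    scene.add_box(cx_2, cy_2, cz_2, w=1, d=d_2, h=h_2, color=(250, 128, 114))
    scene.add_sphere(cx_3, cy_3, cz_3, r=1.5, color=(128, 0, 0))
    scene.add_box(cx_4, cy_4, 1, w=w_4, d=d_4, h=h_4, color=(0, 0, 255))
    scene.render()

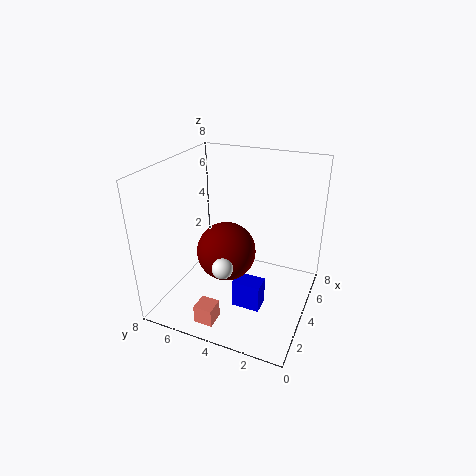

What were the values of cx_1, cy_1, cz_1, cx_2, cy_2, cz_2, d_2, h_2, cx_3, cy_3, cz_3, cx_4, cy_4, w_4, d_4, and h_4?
cx_1 = 1
cy_1 = 3.5
cz_1 = 4
cx_2 = 0.5
cy_2 = 4
cz_2 = 0.5
d_2 = 1
h_2 = 1
cx_3 = 2.5
cy_3 = 4
cz_3 = 4
cx_4 = 2
cy_4 = 2
w_4 = 1
d_4 = 1.5
h_4 = 1.5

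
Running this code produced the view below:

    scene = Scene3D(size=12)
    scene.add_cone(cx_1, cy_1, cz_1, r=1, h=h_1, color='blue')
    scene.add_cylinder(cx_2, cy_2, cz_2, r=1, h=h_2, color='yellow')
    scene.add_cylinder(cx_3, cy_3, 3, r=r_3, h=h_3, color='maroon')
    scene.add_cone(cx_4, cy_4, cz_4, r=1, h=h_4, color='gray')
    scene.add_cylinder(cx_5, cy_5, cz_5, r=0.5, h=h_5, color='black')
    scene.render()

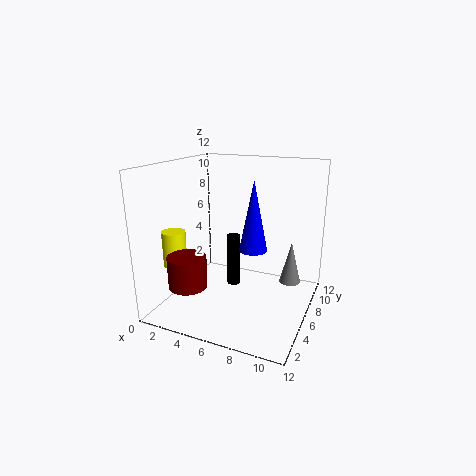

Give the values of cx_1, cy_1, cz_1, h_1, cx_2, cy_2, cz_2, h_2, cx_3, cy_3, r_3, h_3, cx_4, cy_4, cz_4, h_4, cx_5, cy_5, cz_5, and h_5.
cx_1 = 8.5; cy_1 = 3; cz_1 = 6.5; h_1 = 5; cx_2 = 1; cy_2 = 4; cz_2 = 3.5; h_2 = 3; cx_3 = 3.5; cy_3 = 2; r_3 = 1.5; h_3 = 2.5; cx_4 = 9.5; cy_4 = 10.5; cz_4 = 0.5; h_4 = 4; cx_5 = 6.5; cy_5 = 4; cz_5 = 3; h_5 = 4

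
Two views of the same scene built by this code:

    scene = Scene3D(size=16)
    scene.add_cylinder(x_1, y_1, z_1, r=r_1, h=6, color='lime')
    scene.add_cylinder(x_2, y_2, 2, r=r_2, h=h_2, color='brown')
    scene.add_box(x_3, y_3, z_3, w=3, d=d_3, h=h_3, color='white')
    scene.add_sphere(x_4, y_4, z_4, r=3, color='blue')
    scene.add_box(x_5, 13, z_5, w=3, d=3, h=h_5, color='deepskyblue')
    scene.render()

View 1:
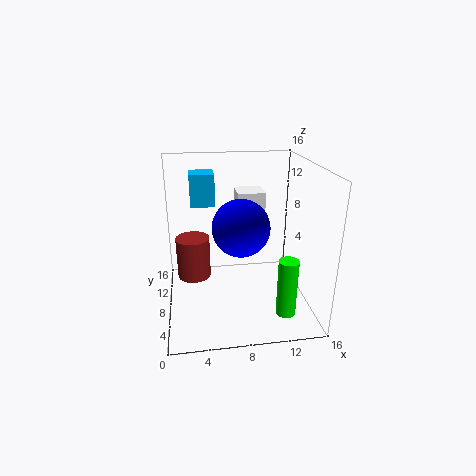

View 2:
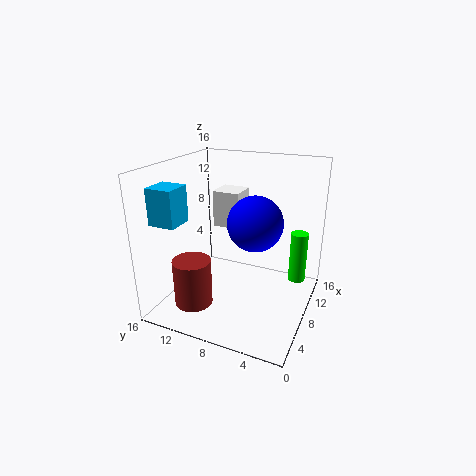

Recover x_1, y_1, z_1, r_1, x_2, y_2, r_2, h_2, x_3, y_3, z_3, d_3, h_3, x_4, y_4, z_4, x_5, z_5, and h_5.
x_1 = 12
y_1 = 2
z_1 = 2
r_1 = 1
x_2 = 3
y_2 = 11
r_2 = 2
h_2 = 5
x_3 = 8
y_3 = 8
z_3 = 9
d_3 = 3
h_3 = 4
x_4 = 8
y_4 = 6
z_4 = 10
x_5 = 3
z_5 = 10
h_5 = 4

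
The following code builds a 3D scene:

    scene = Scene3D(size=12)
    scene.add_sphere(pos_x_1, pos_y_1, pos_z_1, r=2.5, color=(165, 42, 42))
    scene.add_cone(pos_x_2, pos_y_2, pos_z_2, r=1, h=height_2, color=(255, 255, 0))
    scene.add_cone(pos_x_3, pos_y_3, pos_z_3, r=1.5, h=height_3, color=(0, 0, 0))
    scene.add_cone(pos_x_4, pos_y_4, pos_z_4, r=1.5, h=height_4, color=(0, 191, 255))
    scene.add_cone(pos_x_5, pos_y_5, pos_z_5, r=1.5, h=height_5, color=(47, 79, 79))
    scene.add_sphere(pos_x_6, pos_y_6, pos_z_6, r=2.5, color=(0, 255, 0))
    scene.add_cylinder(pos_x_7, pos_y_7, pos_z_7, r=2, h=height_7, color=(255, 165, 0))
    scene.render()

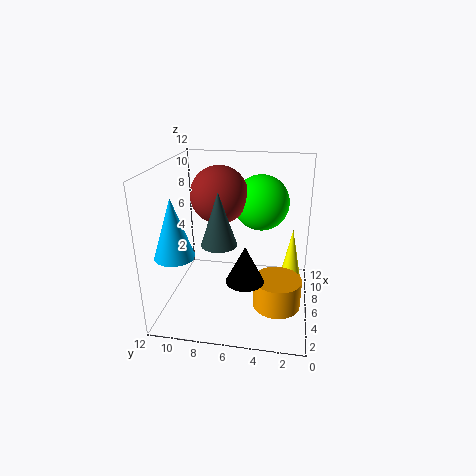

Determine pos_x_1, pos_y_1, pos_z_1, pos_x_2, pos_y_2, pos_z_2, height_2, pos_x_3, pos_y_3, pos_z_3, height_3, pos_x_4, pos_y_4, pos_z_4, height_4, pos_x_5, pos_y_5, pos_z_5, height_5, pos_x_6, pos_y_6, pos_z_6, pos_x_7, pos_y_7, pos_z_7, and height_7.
pos_x_1 = 8, pos_y_1 = 8, pos_z_1 = 9, pos_x_2 = 8.5, pos_y_2 = 1.5, pos_z_2 = 1, height_2 = 5, pos_x_3 = 3.5, pos_y_3 = 5, pos_z_3 = 3.5, height_3 = 3, pos_x_4 = 2, pos_y_4 = 10, pos_z_4 = 6, height_4 = 4.5, pos_x_5 = 5.5, pos_y_5 = 7.5, pos_z_5 = 5.5, height_5 = 4.5, pos_x_6 = 9.5, pos_y_6 = 4.5, pos_z_6 = 8, pos_x_7 = 5, pos_y_7 = 2.5, pos_z_7 = 0.5, height_7 = 2.5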